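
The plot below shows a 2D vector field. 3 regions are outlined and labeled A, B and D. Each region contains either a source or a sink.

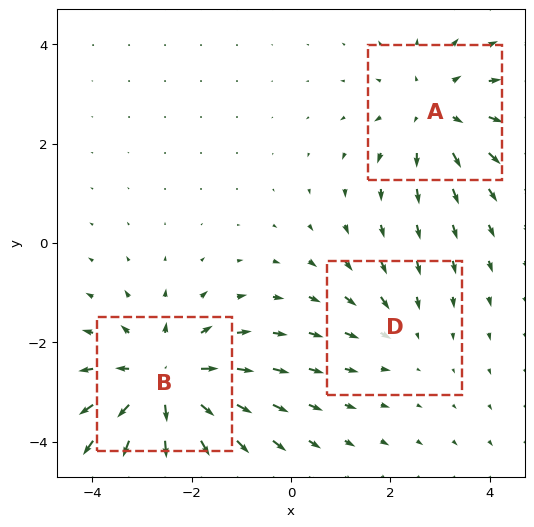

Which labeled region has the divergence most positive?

Divergence at each region's feature centre — A: about +3, B: about +5, D: about -2. Region B is most positive.

B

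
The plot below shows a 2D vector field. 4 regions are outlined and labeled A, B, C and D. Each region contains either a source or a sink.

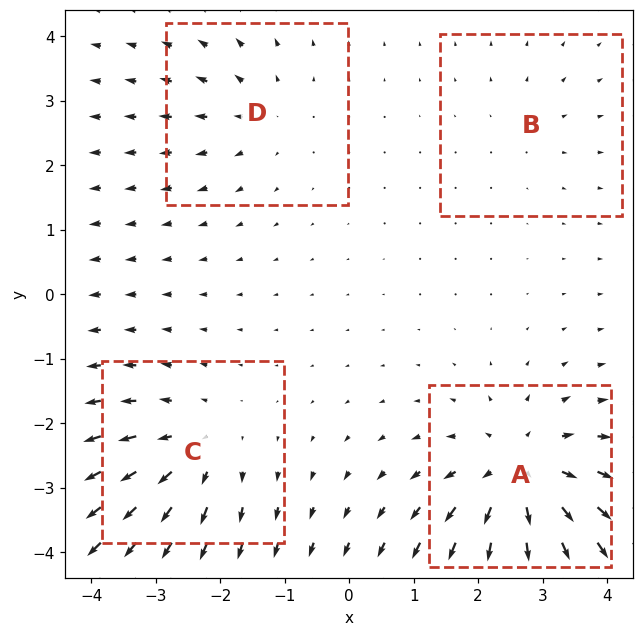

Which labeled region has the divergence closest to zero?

B

Divergence at each region's feature centre — A: about +7, B: about +2, C: about +5, D: about +3. Region B is closest to zero.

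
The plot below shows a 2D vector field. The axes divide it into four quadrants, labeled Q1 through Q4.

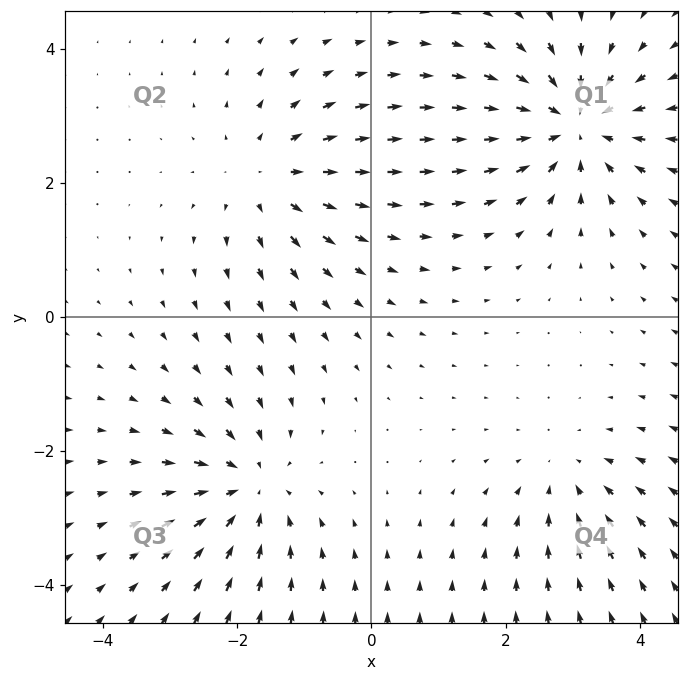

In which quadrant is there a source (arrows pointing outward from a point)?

The source sits at approximately (-1.5, 2.1), which lies in quadrant Q2. The divergence there is about +3, positive as expected for a source.

Q2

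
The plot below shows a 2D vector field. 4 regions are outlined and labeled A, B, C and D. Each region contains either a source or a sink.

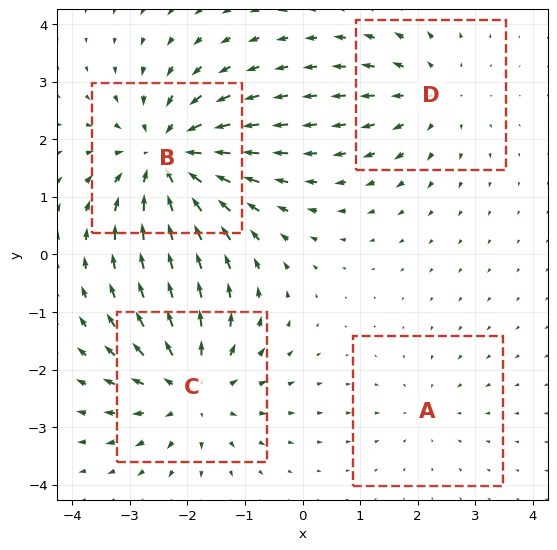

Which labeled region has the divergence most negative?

Divergence at each region's feature centre — A: about -2, B: about -6, C: about +5, D: about +3. Region B is most negative.

B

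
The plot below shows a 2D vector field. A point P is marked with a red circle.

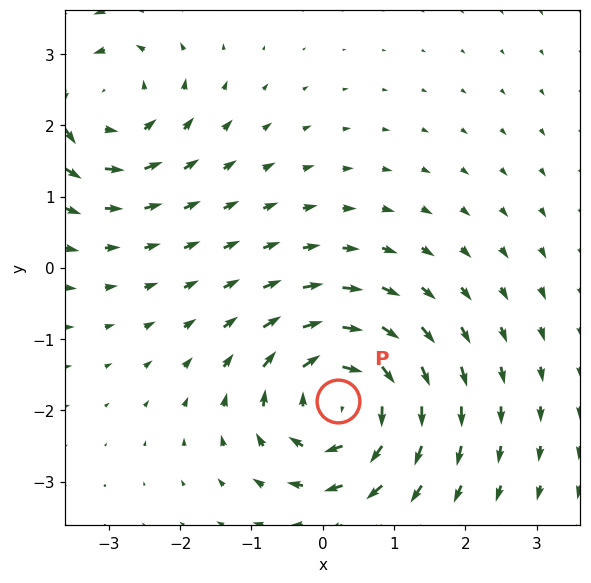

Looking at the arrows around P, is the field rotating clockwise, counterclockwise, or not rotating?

clockwise

Near P at (0.2, -1.9) the arrows circulate clockwise. The curl (z-component) there is about -5; negative curl means clockwise rotation.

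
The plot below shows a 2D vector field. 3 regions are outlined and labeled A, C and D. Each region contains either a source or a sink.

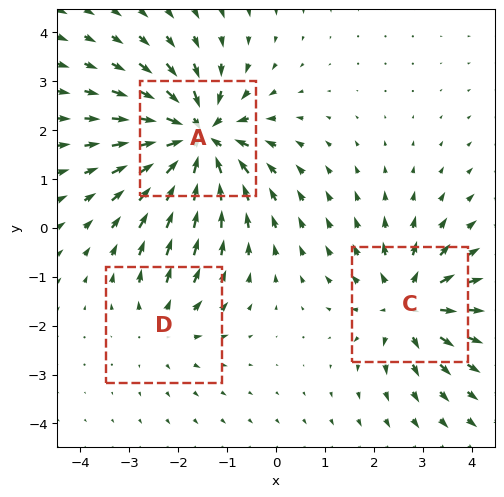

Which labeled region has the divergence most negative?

A

Divergence at each region's feature centre — A: about -5, C: about +4, D: about +2. Region A is most negative.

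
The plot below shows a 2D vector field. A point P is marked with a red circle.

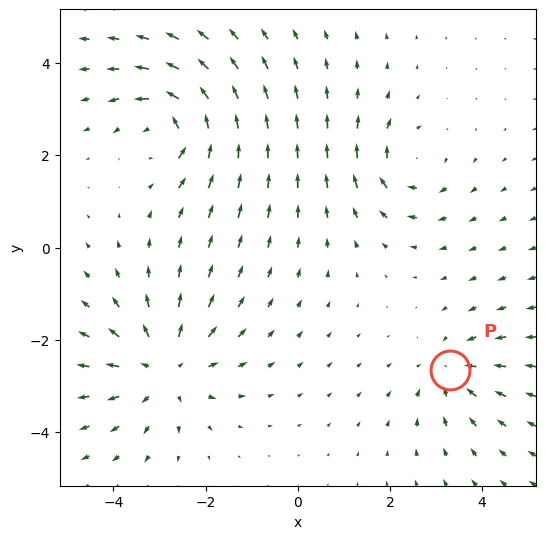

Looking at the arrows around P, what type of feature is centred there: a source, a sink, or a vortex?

sink

At P (3.3, -2.7) the arrows converge inward. Divergence about -3, curl ≈0 — negative divergence with near-zero curl is a sink.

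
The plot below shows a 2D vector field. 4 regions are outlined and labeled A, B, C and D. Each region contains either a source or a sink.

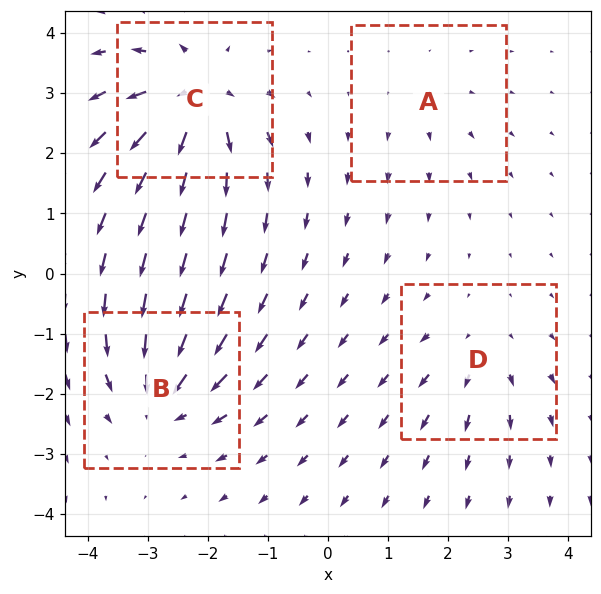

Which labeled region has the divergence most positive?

Divergence at each region's feature centre — A: about +2, B: about -6, C: about +8, D: about +4. Region C is most positive.

C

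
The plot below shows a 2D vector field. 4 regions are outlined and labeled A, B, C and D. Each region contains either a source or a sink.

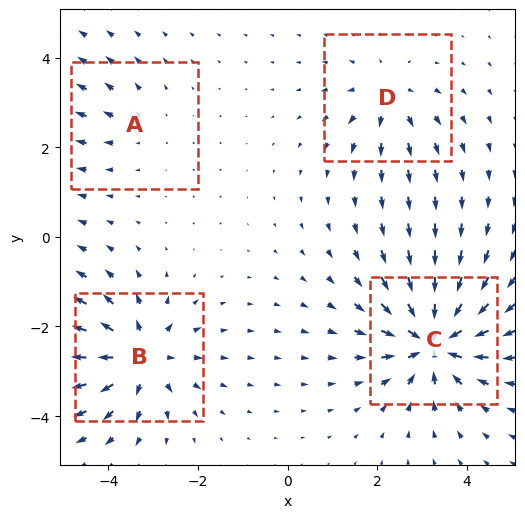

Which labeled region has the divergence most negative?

Divergence at each region's feature centre — A: about +2, B: about +6, C: about -8, D: about +4. Region C is most negative.

C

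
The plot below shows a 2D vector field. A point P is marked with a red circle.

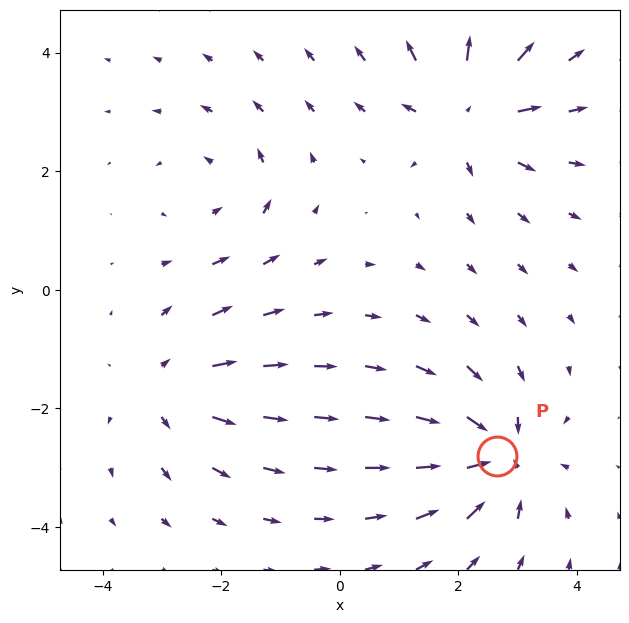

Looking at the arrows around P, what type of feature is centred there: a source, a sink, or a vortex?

At P (2.6, -2.8) the arrows converge inward. Divergence about -5, curl ≈0 — negative divergence with near-zero curl is a sink.

sink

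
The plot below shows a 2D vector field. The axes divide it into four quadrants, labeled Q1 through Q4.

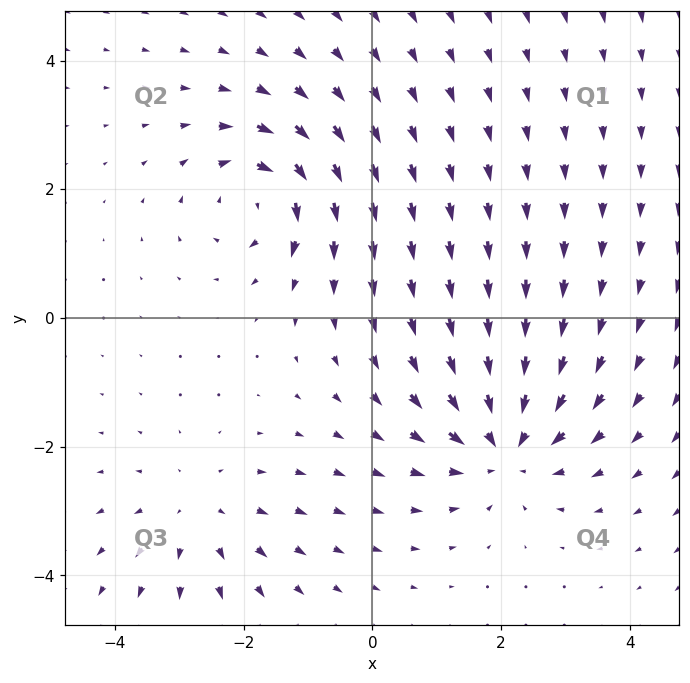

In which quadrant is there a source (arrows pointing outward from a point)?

The source sits at approximately (-2.7, -3.0), which lies in quadrant Q3. The divergence there is about +3, positive as expected for a source.

Q3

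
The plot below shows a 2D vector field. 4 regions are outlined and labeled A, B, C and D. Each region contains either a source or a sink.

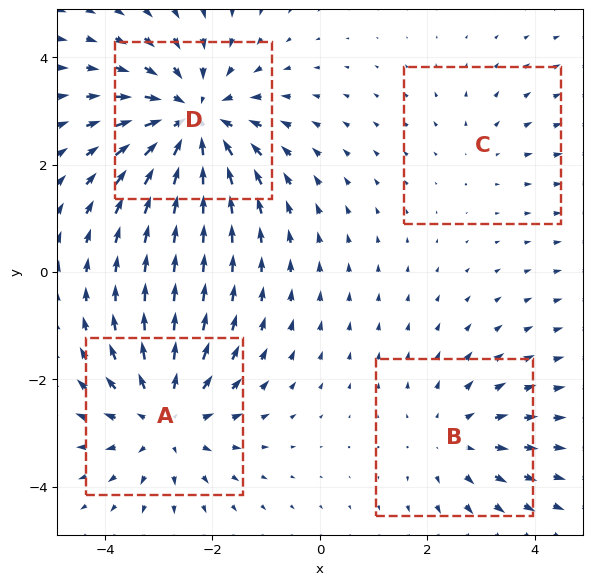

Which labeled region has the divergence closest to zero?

Divergence at each region's feature centre — A: about +4, B: about +3, C: about +2, D: about -6. Region C is closest to zero.

C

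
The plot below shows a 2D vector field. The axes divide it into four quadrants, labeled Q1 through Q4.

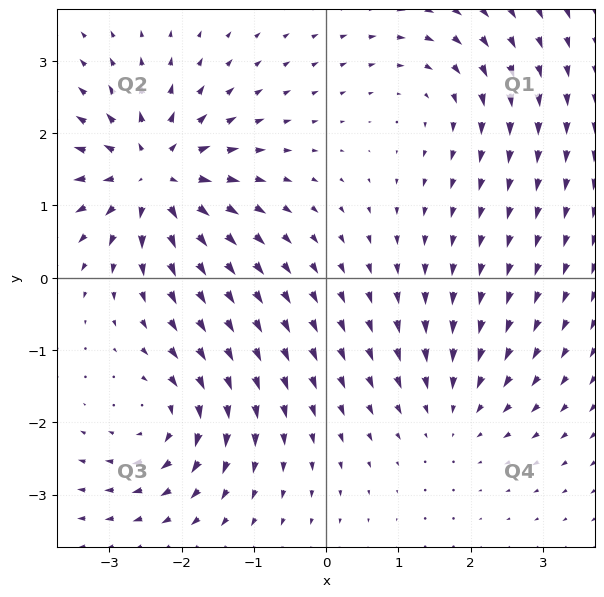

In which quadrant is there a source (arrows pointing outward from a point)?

The source sits at approximately (-2.4, 1.4), which lies in quadrant Q2. The divergence there is about +6, positive as expected for a source.

Q2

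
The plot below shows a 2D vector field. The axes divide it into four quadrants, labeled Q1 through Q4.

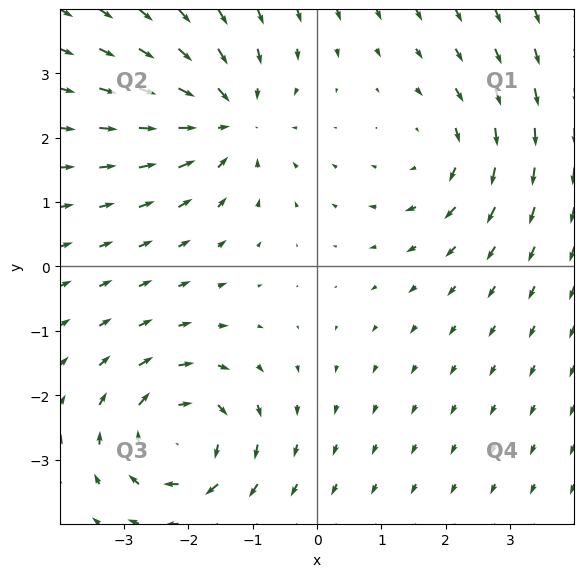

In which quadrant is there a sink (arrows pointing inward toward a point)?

Q2

The sink sits at approximately (-1.4, 2.3), which lies in quadrant Q2. The divergence there is about -4, negative as expected for a sink.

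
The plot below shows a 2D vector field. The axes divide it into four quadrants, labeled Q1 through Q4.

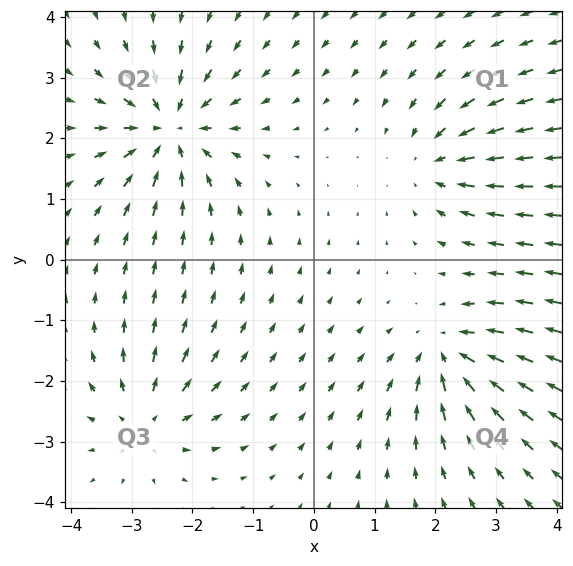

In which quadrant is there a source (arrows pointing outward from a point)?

Q3

The source sits at approximately (-2.8, -2.7), which lies in quadrant Q3. The divergence there is about +4, positive as expected for a source.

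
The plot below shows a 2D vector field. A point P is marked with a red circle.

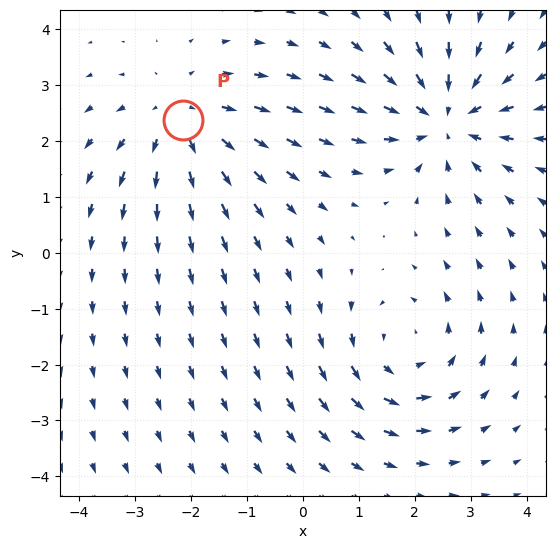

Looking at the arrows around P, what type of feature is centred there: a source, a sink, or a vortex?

At P (-2.1, 2.4) the arrows spread outward. Divergence about +3, curl ≈0 — positive divergence with near-zero curl is a source.

source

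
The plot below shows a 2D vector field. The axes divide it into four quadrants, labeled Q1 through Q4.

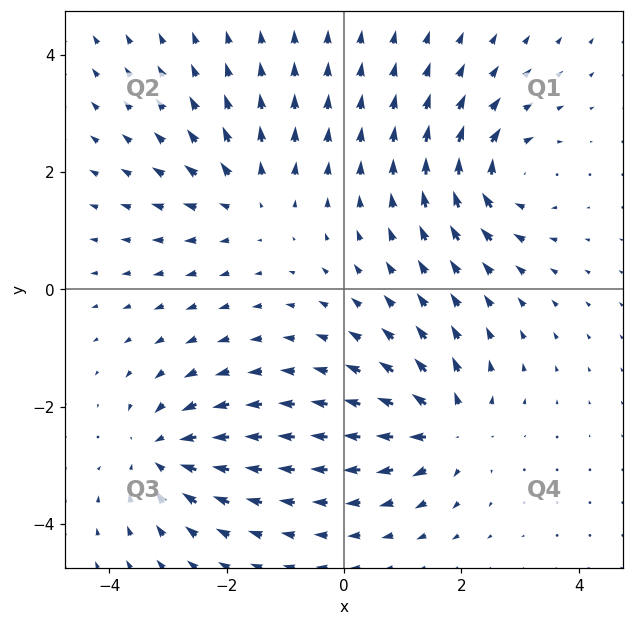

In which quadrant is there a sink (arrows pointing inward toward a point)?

Q3

The sink sits at approximately (-3.1, -2.8), which lies in quadrant Q3. The divergence there is about -5, negative as expected for a sink.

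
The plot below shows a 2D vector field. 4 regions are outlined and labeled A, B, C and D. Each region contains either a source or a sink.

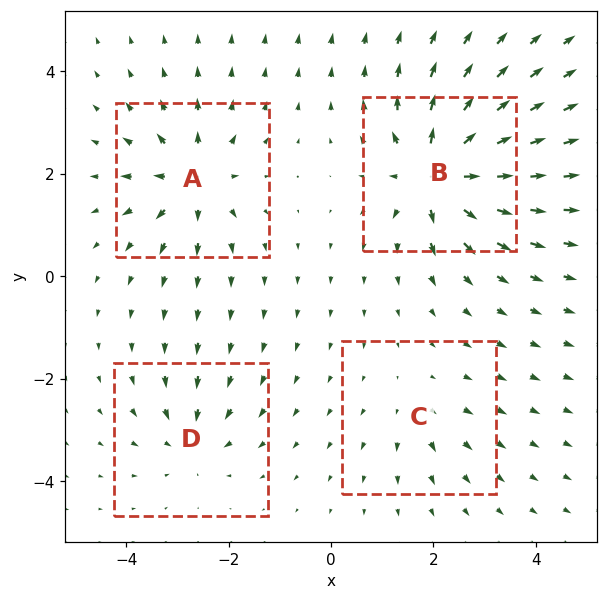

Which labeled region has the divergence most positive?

Divergence at each region's feature centre — A: about +6, B: about +8, C: about +3, D: about -4. Region B is most positive.

B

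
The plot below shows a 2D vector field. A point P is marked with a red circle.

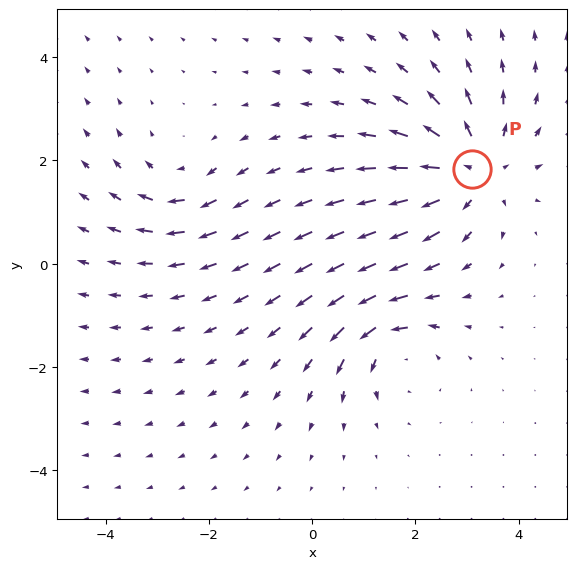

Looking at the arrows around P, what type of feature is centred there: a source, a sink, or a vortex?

At P (3.1, 1.8) the arrows spread outward. Divergence about +5, curl ≈0 — positive divergence with near-zero curl is a source.

source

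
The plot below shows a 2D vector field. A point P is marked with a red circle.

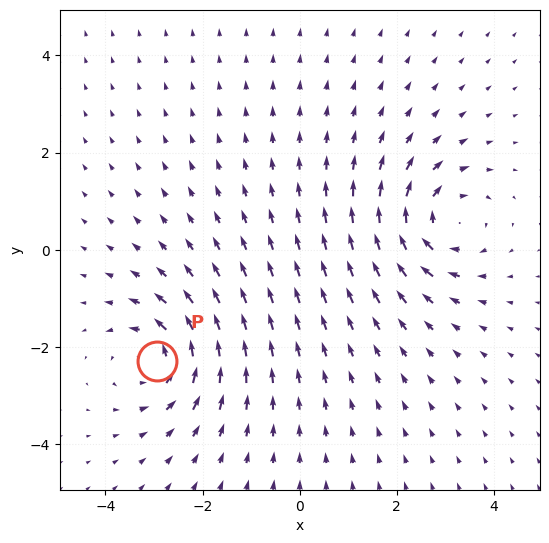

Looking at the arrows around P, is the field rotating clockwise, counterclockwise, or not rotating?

Near P at (-2.9, -2.3) the arrows circulate counterclockwise. The curl (z-component) there is about +5; positive curl means counterclockwise rotation.

counterclockwise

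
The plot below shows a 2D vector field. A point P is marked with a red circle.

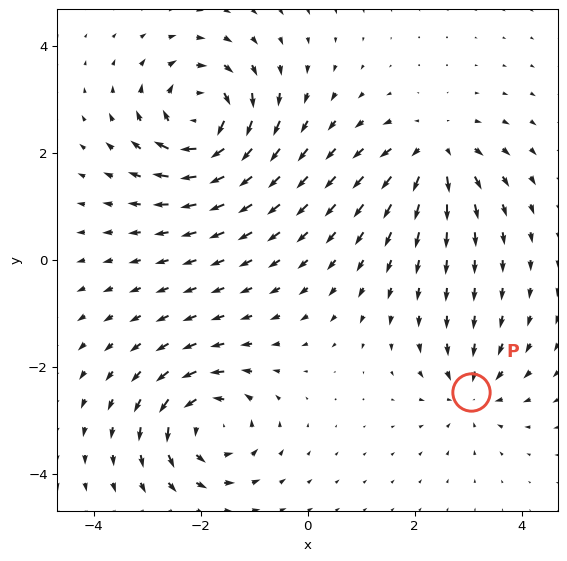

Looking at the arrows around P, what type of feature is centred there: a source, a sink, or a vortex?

At P (3.0, -2.5) the arrows converge inward. Divergence about -4, curl ≈0 — negative divergence with near-zero curl is a sink.

sink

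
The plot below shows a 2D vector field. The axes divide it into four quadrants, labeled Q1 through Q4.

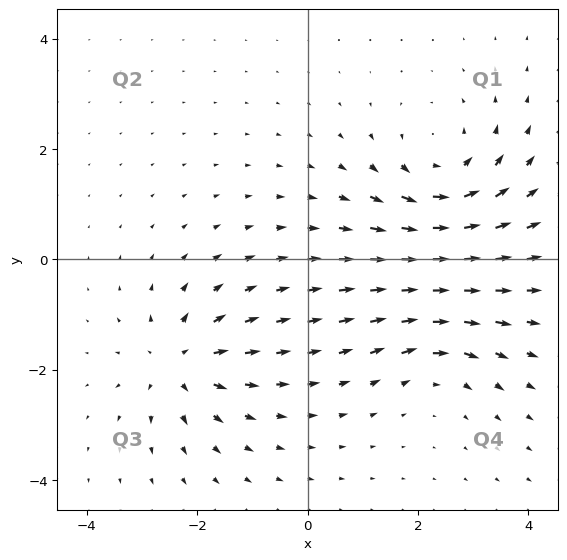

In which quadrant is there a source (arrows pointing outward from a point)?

Q3

The source sits at approximately (-2.3, -1.9), which lies in quadrant Q3. The divergence there is about +4, positive as expected for a source.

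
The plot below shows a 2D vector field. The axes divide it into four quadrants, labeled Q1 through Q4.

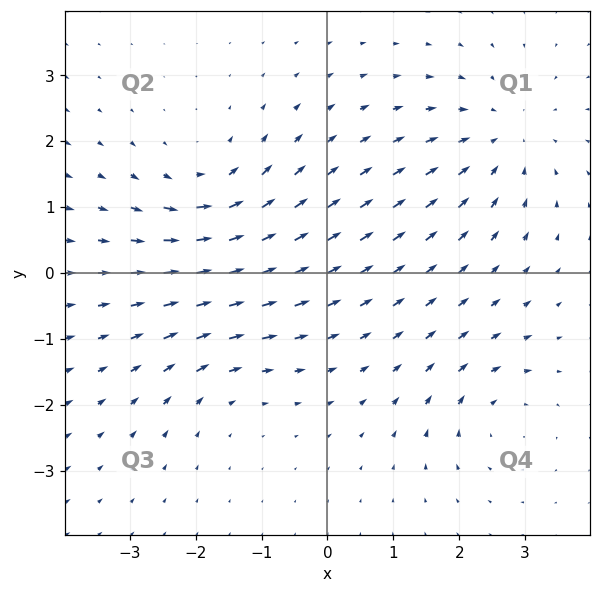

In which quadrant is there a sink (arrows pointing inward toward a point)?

Q1

The sink sits at approximately (2.7, 2.1), which lies in quadrant Q1. The divergence there is about -4, negative as expected for a sink.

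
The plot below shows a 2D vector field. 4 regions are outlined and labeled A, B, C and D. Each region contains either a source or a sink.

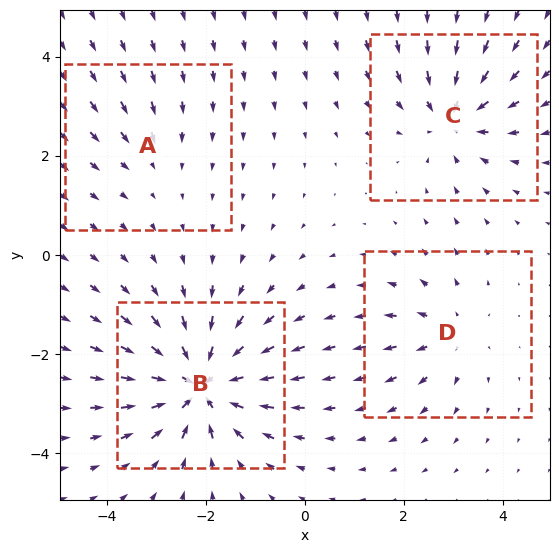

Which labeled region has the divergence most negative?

B

Divergence at each region's feature centre — A: about -2, B: about -8, C: about -5, D: about +3. Region B is most negative.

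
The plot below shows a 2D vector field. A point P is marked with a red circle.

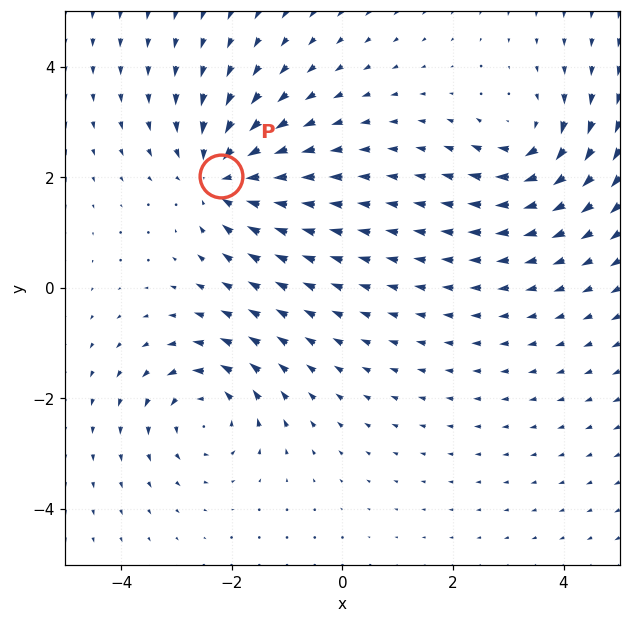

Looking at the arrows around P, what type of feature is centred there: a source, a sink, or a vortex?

At P (-2.2, 2.0) the arrows converge inward. Divergence about -4, curl ≈0 — negative divergence with near-zero curl is a sink.

sink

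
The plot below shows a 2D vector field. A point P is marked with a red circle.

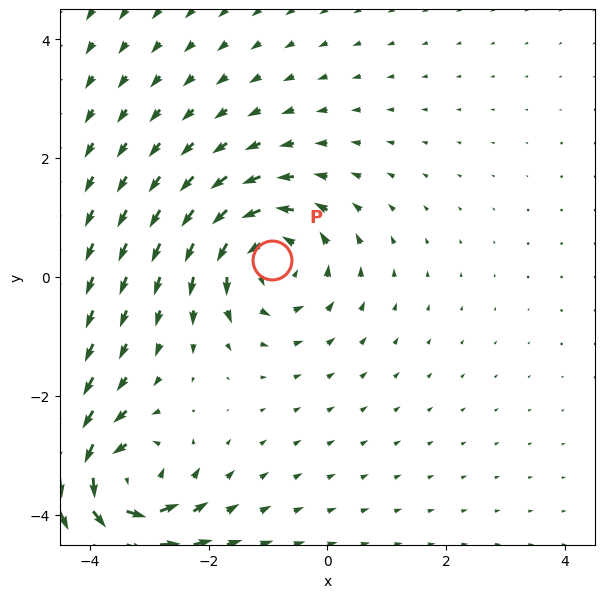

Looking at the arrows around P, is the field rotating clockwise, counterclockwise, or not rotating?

counterclockwise

Near P at (-0.9, 0.3) the arrows circulate counterclockwise. The curl (z-component) there is about +5; positive curl means counterclockwise rotation.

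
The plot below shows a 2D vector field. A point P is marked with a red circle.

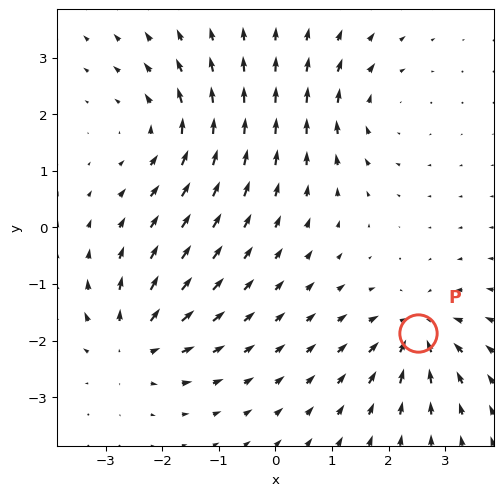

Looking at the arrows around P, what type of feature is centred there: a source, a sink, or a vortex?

sink

At P (2.5, -1.9) the arrows converge inward. Divergence about -6, curl ≈0 — negative divergence with near-zero curl is a sink.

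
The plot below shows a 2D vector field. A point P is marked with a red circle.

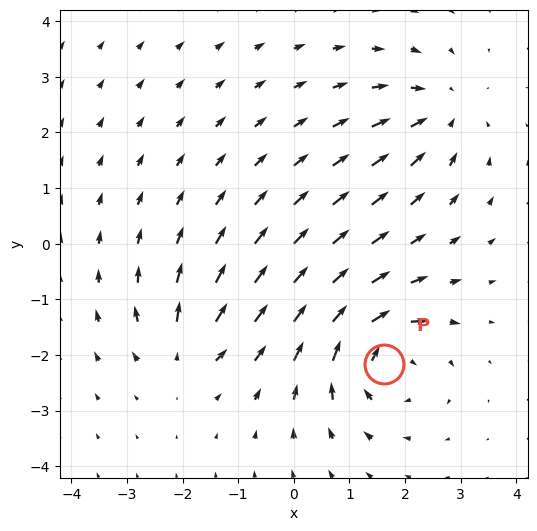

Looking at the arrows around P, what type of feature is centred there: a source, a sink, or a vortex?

At P (1.6, -2.2) the arrows circulate clockwise. Divergence ≈0, curl about -6 — near-zero divergence with nonzero curl is a vortex.

vortex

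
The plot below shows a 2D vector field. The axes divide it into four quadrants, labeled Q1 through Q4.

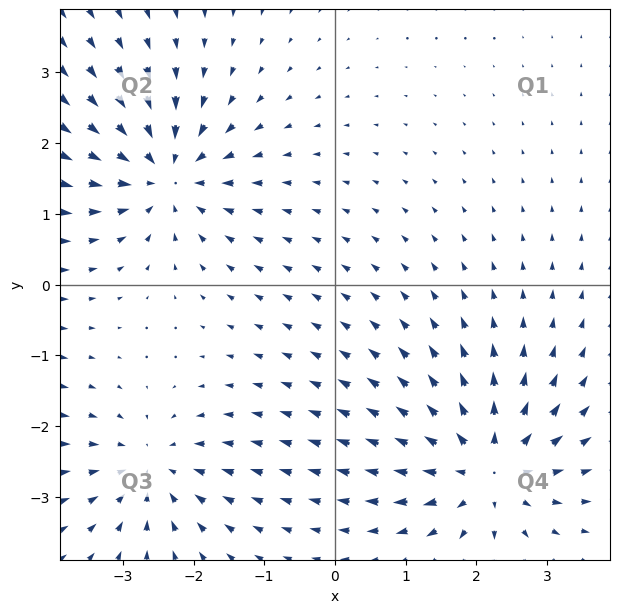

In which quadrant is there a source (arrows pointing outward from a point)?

Q4

The source sits at approximately (2.1, -2.6), which lies in quadrant Q4. The divergence there is about +4, positive as expected for a source.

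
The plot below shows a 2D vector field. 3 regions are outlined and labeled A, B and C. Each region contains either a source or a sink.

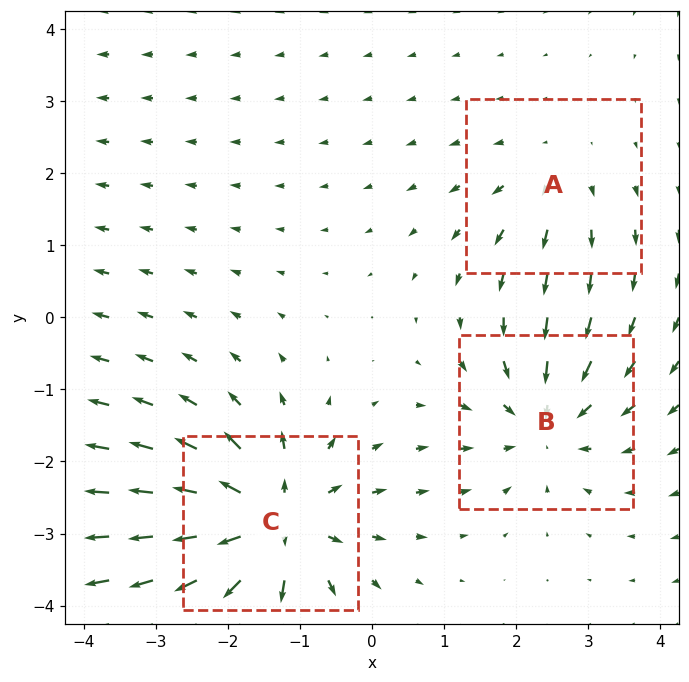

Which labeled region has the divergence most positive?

Divergence at each region's feature centre — A: about +2, B: about -4, C: about +6. Region C is most positive.

C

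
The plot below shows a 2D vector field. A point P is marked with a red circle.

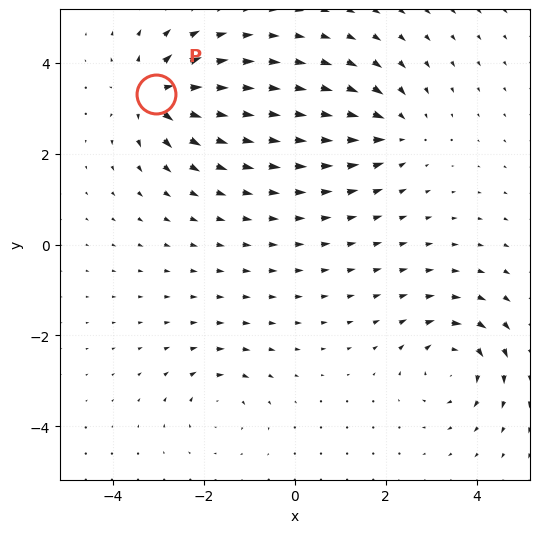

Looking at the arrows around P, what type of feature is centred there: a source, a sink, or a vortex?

source

At P (-3.1, 3.3) the arrows spread outward. Divergence about +7, curl ≈0 — positive divergence with near-zero curl is a source.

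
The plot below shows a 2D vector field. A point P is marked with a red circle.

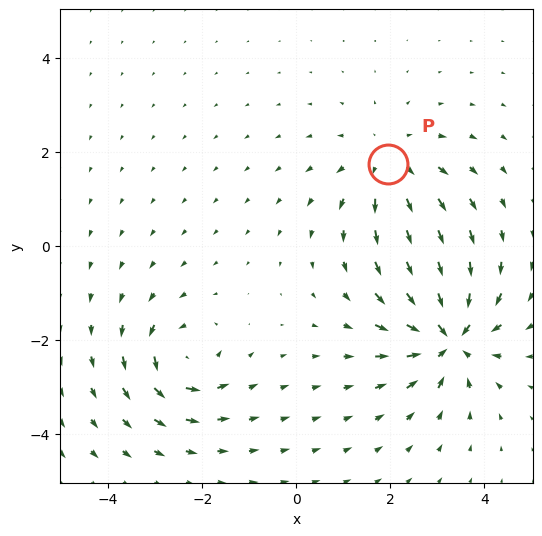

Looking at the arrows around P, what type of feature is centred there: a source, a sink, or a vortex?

source

At P (2.0, 1.7) the arrows spread outward. Divergence about +3, curl ≈0 — positive divergence with near-zero curl is a source.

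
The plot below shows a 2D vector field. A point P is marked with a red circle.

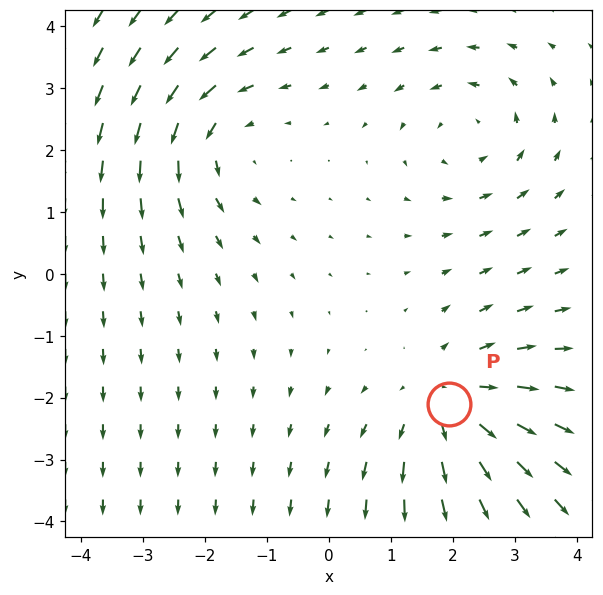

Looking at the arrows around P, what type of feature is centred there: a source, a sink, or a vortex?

At P (1.9, -2.1) the arrows spread outward. Divergence about +3, curl ≈0 — positive divergence with near-zero curl is a source.

source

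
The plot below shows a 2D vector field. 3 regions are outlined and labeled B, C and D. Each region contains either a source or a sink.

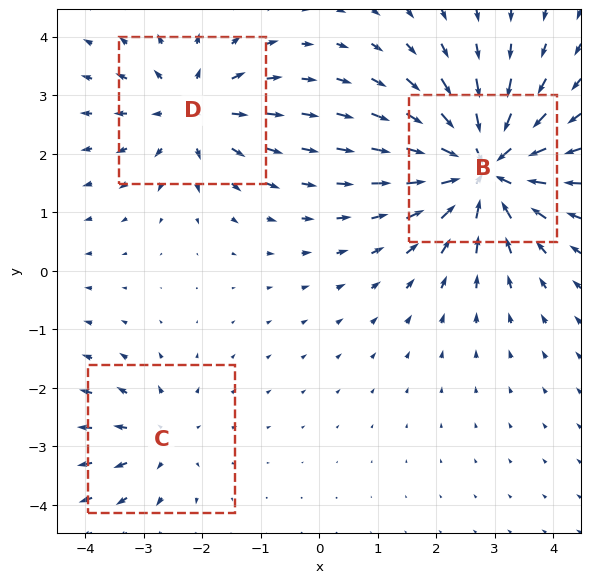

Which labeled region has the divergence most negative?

B

Divergence at each region's feature centre — B: about -6, C: about +2, D: about +3. Region B is most negative.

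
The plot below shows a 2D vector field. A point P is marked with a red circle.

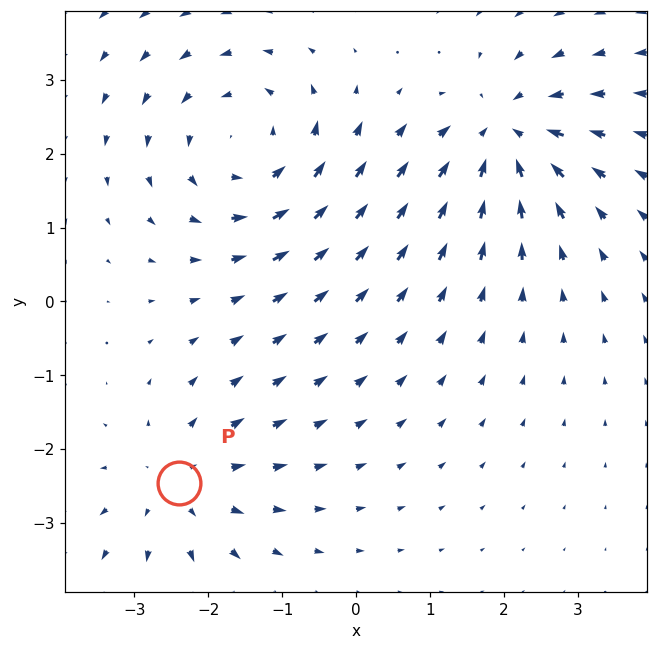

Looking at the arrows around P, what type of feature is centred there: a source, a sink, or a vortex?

At P (-2.4, -2.5) the arrows spread outward. Divergence about +2, curl ≈0 — positive divergence with near-zero curl is a source.

source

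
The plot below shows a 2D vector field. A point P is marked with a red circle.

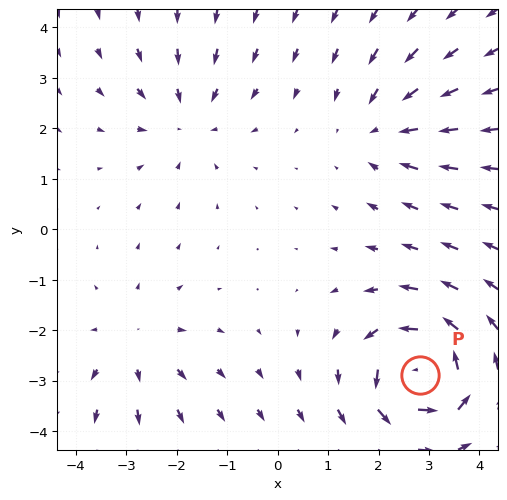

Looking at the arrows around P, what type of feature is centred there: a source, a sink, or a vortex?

At P (2.8, -2.9) the arrows circulate counterclockwise. Divergence ≈0, curl about +7 — near-zero divergence with nonzero curl is a vortex.

vortex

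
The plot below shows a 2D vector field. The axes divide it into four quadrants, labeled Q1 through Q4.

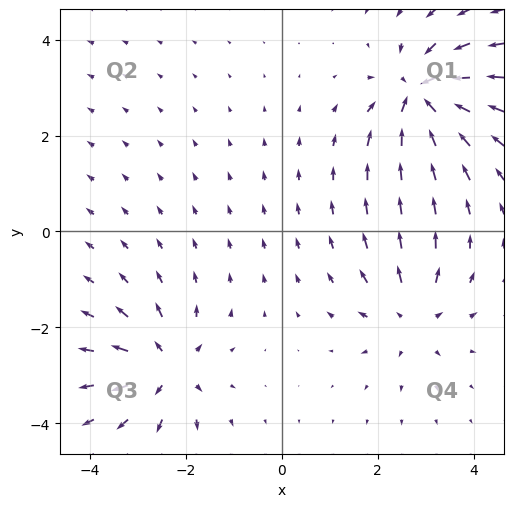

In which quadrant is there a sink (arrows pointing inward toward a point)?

Q1

The sink sits at approximately (2.9, 2.8), which lies in quadrant Q1. The divergence there is about -6, negative as expected for a sink.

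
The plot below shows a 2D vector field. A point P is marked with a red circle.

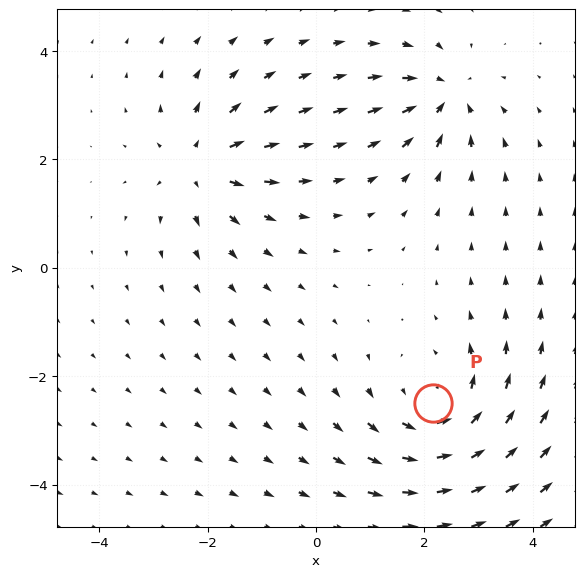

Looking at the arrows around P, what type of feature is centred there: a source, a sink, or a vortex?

vortex

At P (2.2, -2.5) the arrows circulate counterclockwise. Divergence ≈0, curl about +4 — near-zero divergence with nonzero curl is a vortex.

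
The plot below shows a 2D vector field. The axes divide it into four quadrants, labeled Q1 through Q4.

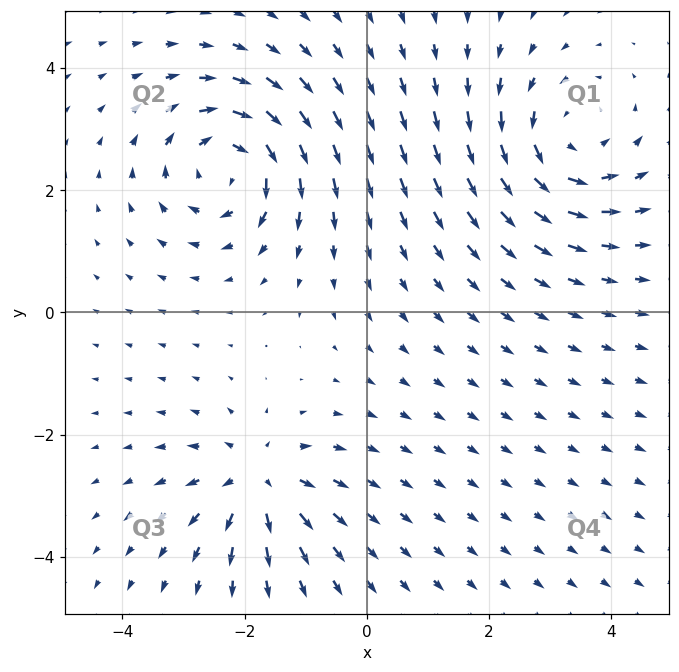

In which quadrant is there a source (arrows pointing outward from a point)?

Q3

The source sits at approximately (-1.8, -2.7), which lies in quadrant Q3. The divergence there is about +3, positive as expected for a source.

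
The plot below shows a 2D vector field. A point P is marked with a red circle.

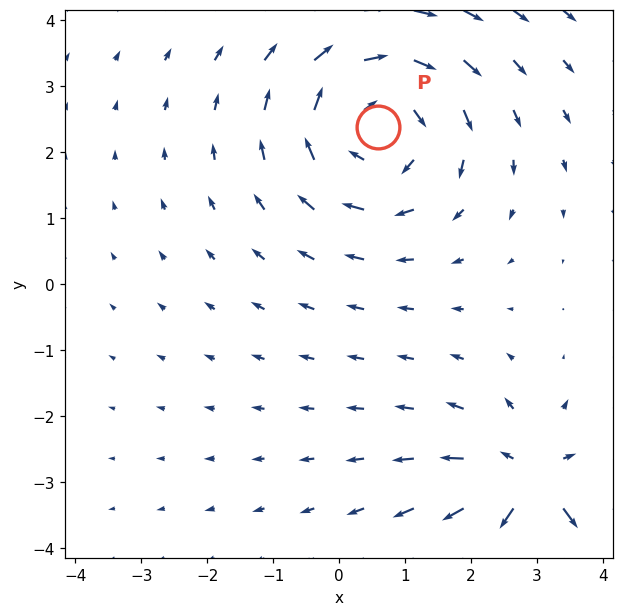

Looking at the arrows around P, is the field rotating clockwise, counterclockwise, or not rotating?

Near P at (0.6, 2.4) the arrows circulate clockwise. The curl (z-component) there is about -4; negative curl means clockwise rotation.

clockwise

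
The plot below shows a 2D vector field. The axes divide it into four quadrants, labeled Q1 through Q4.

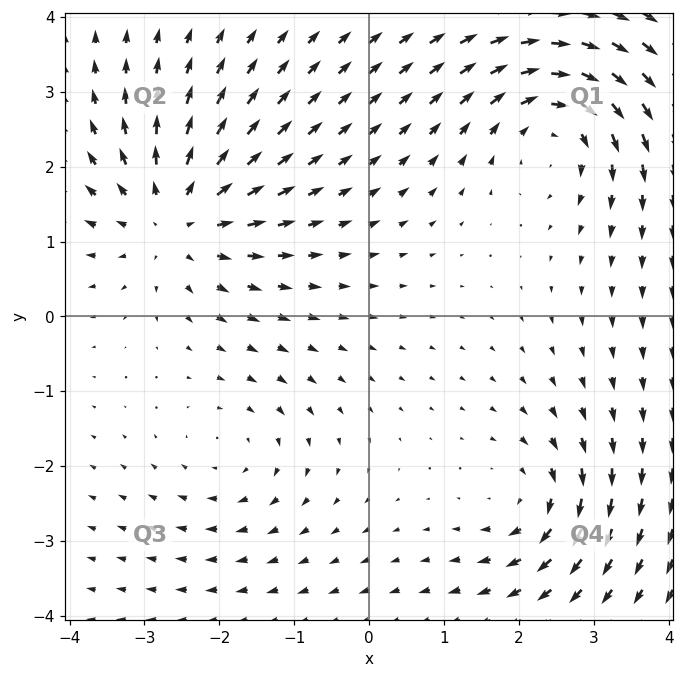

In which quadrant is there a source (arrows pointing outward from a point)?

Q2

The source sits at approximately (-2.6, 1.3), which lies in quadrant Q2. The divergence there is about +5, positive as expected for a source.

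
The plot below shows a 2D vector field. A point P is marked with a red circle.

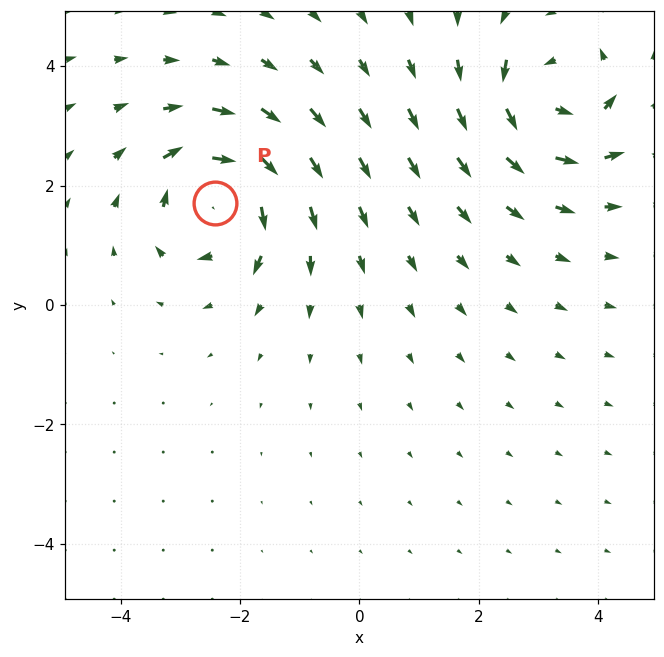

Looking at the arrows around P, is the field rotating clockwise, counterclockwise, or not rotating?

Near P at (-2.4, 1.7) the arrows circulate clockwise. The curl (z-component) there is about -7; negative curl means clockwise rotation.

clockwise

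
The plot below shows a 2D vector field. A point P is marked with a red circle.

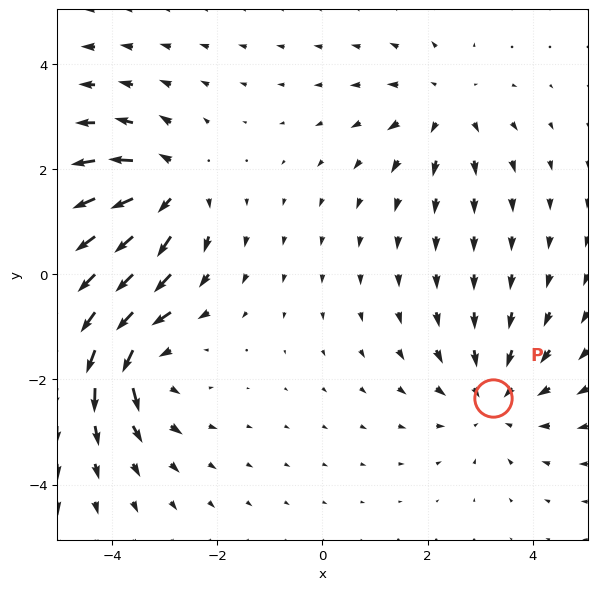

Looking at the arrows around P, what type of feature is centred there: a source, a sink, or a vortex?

At P (3.2, -2.4) the arrows converge inward. Divergence about -3, curl ≈0 — negative divergence with near-zero curl is a sink.

sink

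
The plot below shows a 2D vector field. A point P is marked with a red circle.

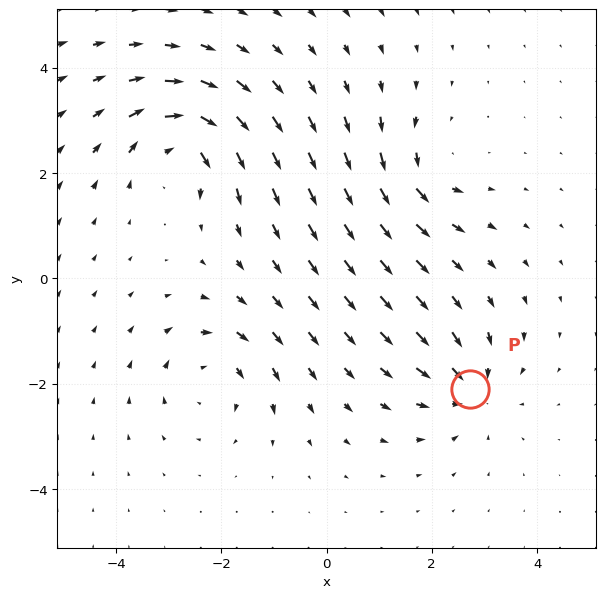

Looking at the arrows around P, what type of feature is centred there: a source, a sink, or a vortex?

At P (2.7, -2.1) the arrows converge inward. Divergence about -5, curl ≈0 — negative divergence with near-zero curl is a sink.

sink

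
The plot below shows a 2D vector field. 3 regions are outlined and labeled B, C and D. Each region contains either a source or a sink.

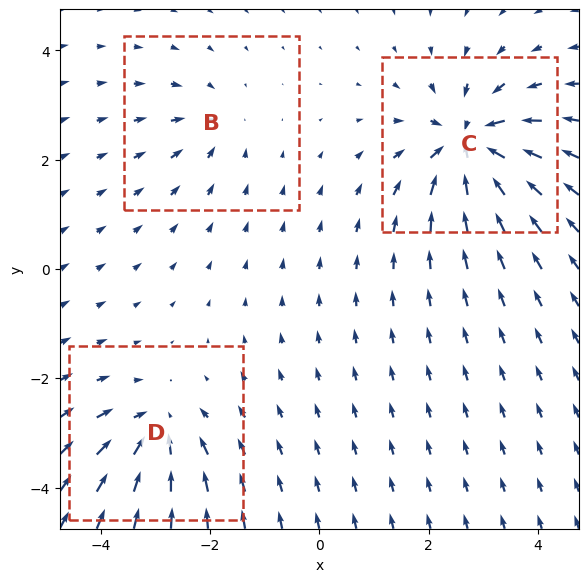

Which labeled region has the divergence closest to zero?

B

Divergence at each region's feature centre — B: about -2, C: about -6, D: about -4. Region B is closest to zero.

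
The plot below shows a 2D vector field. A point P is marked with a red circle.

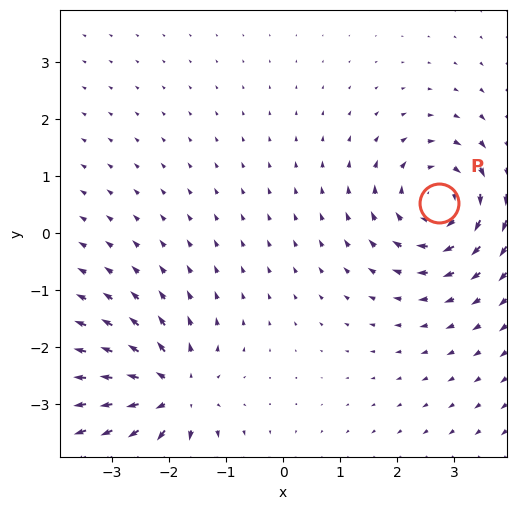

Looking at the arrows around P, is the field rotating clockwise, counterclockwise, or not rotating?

Near P at (2.7, 0.5) the arrows circulate clockwise. The curl (z-component) there is about -3; negative curl means clockwise rotation.

clockwise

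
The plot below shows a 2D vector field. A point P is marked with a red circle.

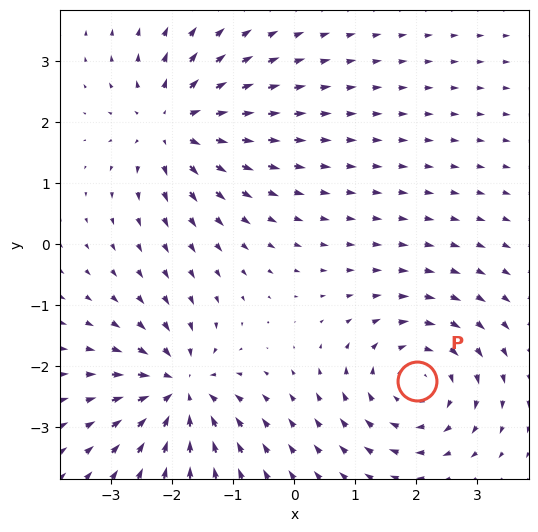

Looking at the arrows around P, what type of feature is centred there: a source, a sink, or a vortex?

vortex

At P (2.0, -2.2) the arrows circulate clockwise. Divergence ≈0, curl about -4 — near-zero divergence with nonzero curl is a vortex.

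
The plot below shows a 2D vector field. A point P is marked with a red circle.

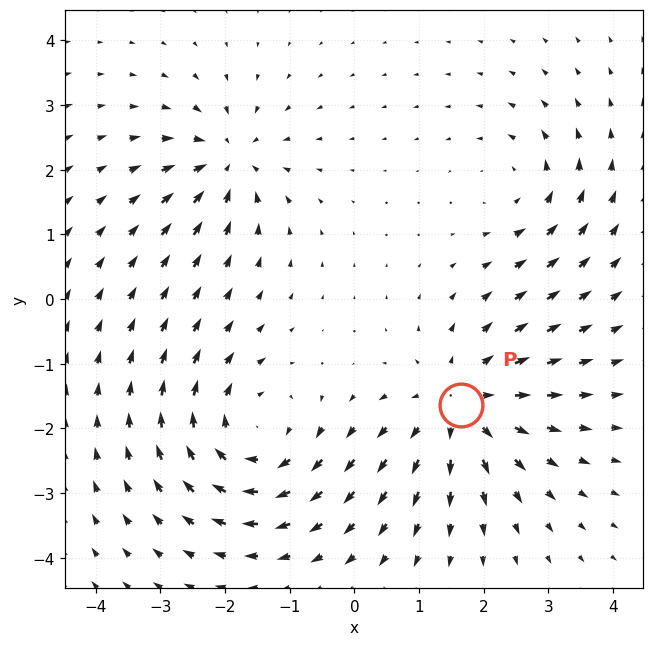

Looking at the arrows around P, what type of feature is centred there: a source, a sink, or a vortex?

At P (1.7, -1.6) the arrows spread outward. Divergence about +4, curl ≈0 — positive divergence with near-zero curl is a source.

source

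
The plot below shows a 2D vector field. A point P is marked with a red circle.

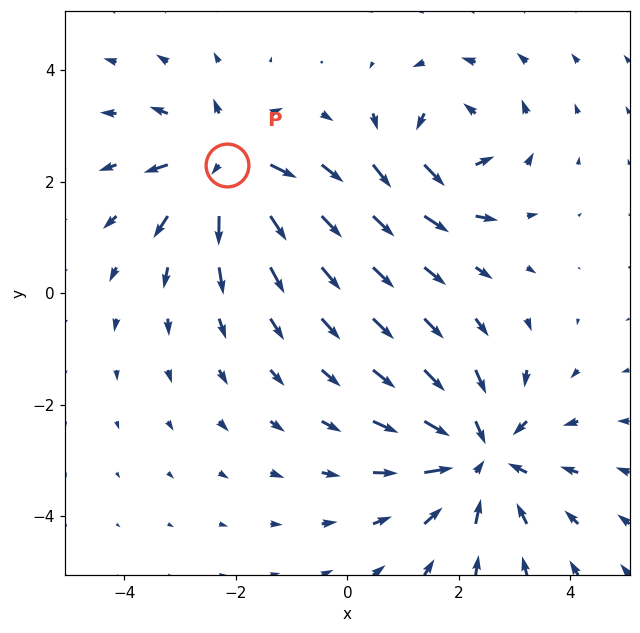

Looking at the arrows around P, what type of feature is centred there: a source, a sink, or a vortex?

At P (-2.2, 2.3) the arrows spread outward. Divergence about +5, curl ≈0 — positive divergence with near-zero curl is a source.

source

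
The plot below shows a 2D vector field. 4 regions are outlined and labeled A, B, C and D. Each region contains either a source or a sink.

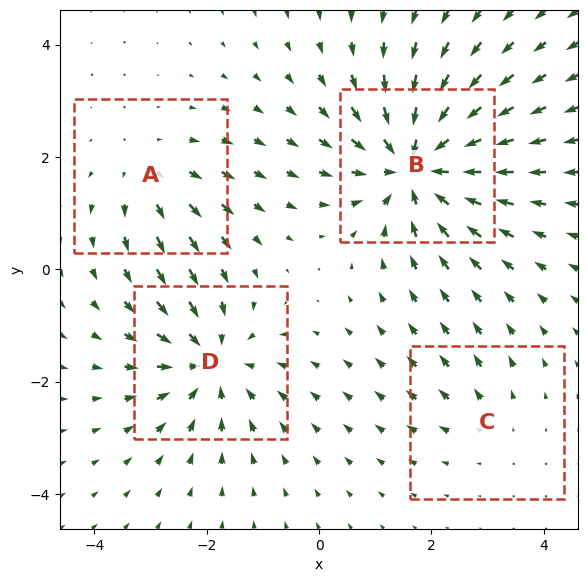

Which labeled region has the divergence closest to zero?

C

Divergence at each region's feature centre — A: about +3, B: about -7, C: about +2, D: about -5. Region C is closest to zero.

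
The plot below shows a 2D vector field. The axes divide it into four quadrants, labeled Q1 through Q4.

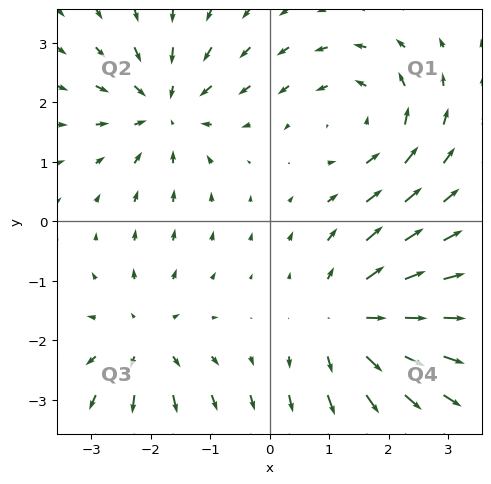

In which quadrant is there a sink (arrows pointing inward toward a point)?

Q2

The sink sits at approximately (-1.8, 1.9), which lies in quadrant Q2. The divergence there is about -4, negative as expected for a sink.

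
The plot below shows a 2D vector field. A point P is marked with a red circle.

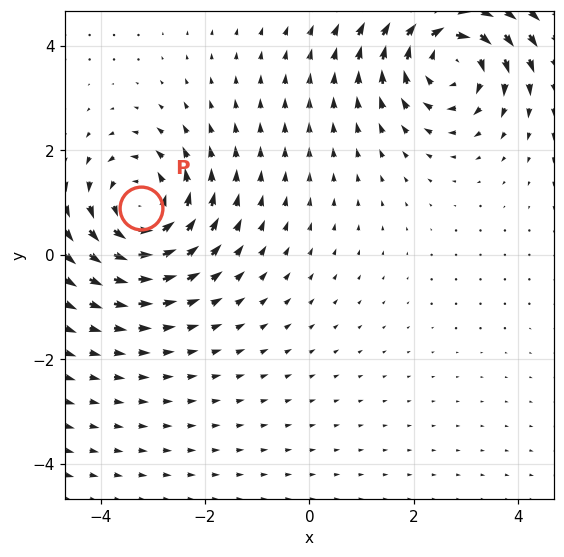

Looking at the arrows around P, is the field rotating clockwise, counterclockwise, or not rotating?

Near P at (-3.2, 0.9) the arrows circulate counterclockwise. The curl (z-component) there is about +3; positive curl means counterclockwise rotation.

counterclockwise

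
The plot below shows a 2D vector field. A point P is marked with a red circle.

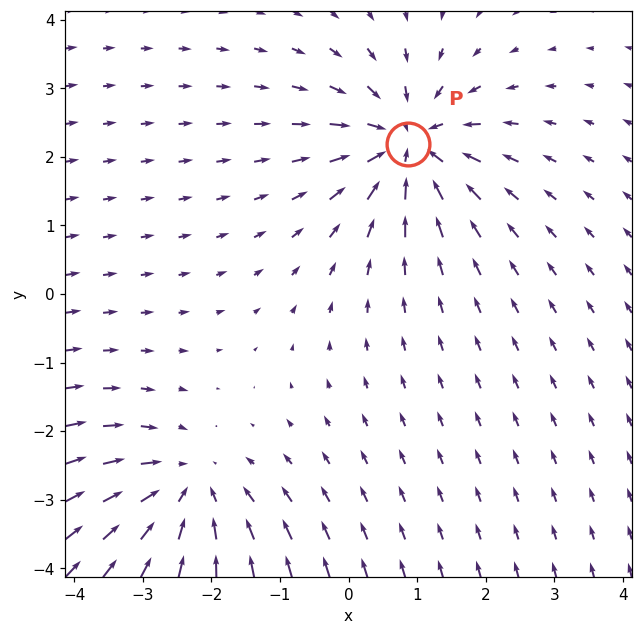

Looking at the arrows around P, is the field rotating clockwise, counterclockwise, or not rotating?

not rotating

Near P at (0.9, 2.2) the arrows show no circulation. The curl there is ≈0.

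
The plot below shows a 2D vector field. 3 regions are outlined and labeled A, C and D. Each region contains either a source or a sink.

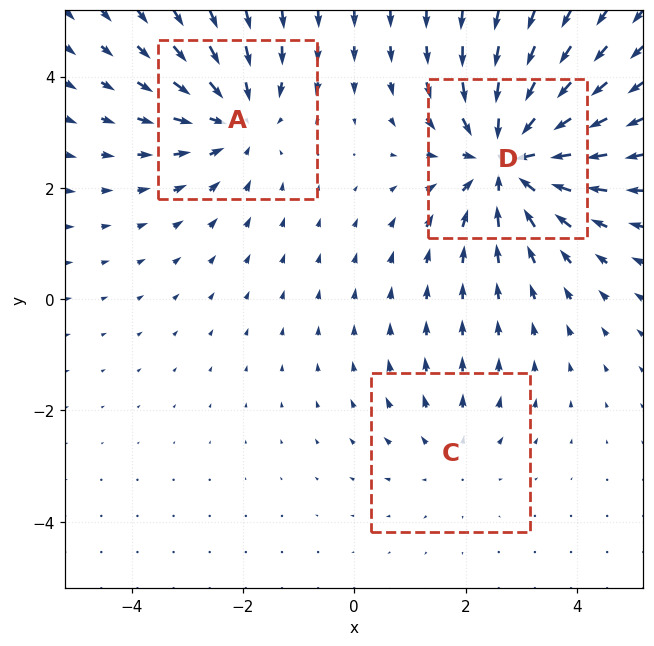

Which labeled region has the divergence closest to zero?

C

Divergence at each region's feature centre — A: about -3, C: about +2, D: about -5. Region C is closest to zero.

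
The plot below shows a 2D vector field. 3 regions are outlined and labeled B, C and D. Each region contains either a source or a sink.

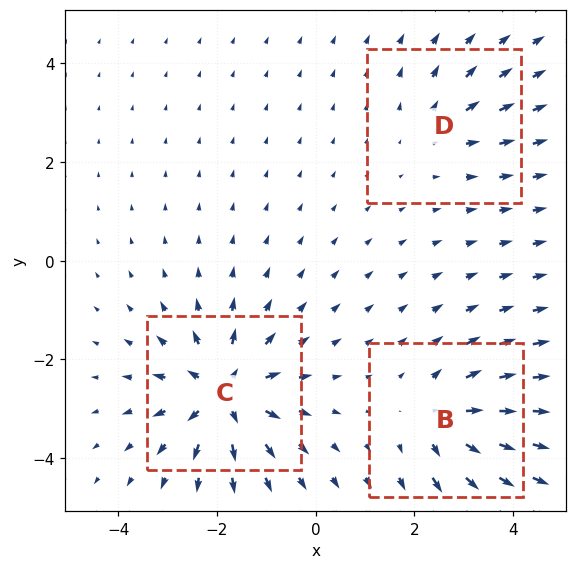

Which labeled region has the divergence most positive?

C

Divergence at each region's feature centre — B: about +4, C: about +6, D: about +2. Region C is most positive.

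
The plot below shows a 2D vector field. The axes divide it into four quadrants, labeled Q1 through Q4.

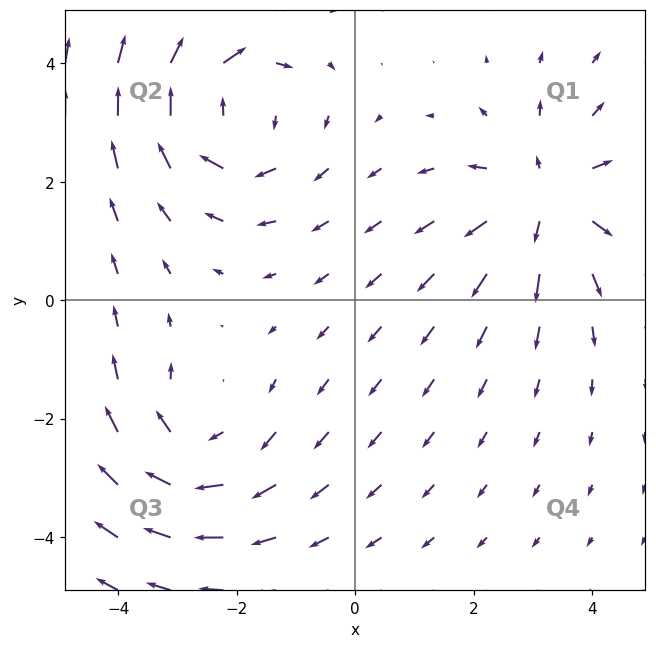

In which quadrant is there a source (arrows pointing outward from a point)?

The source sits at approximately (3.2, 1.7), which lies in quadrant Q1. The divergence there is about +4, positive as expected for a source.

Q1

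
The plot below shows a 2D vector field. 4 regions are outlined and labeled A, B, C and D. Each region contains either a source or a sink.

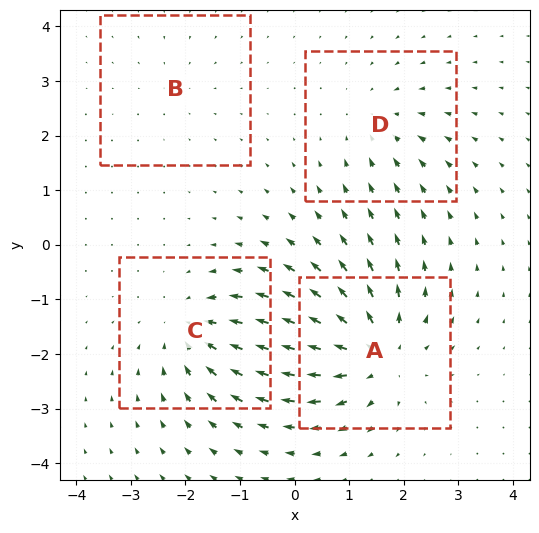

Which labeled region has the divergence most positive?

A

Divergence at each region's feature centre — A: about +7, B: about -2, C: about -5, D: about -3. Region A is most positive.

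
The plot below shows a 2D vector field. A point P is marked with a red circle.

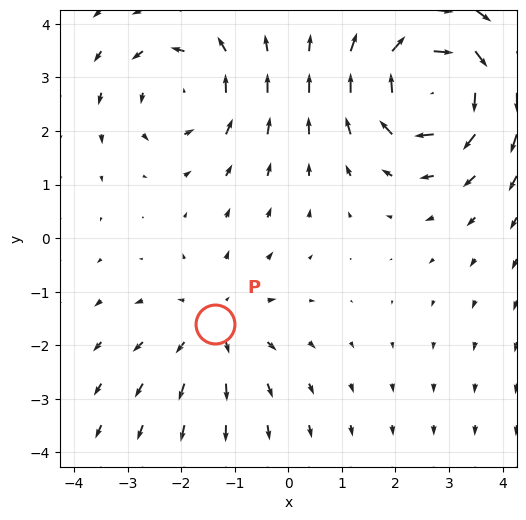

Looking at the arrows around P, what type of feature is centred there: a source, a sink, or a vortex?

source

At P (-1.4, -1.6) the arrows spread outward. Divergence about +2, curl ≈0 — positive divergence with near-zero curl is a source.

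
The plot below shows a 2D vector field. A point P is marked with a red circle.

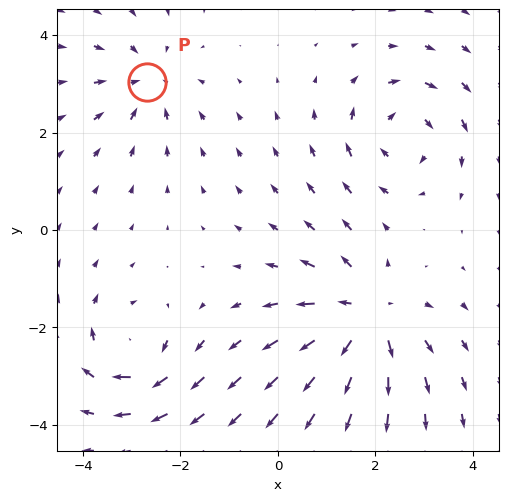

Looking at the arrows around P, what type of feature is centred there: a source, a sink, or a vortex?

sink

At P (-2.7, 3.0) the arrows converge inward. Divergence about -4, curl ≈0 — negative divergence with near-zero curl is a sink.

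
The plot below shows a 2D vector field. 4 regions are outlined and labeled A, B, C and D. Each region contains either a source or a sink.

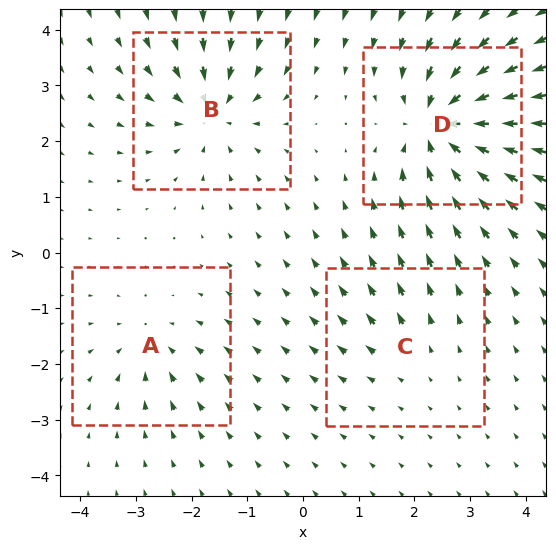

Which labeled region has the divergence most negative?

D

Divergence at each region's feature centre — A: about -4, B: about -6, C: about +2, D: about -9. Region D is most negative.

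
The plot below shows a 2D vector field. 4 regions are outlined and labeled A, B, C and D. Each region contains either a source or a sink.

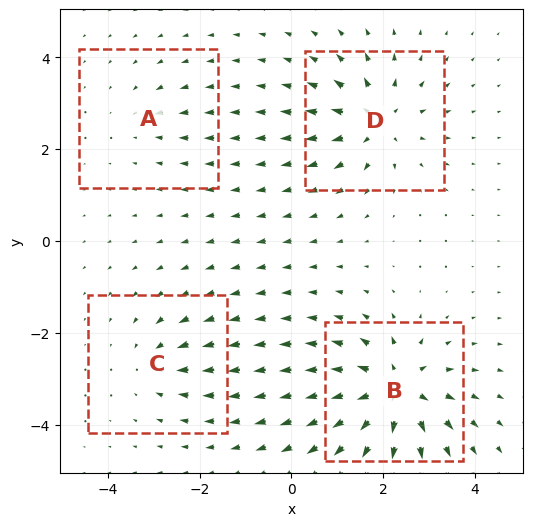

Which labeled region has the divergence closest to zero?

Divergence at each region's feature centre — A: about -2, B: about +8, C: about -4, D: about +6. Region A is closest to zero.

A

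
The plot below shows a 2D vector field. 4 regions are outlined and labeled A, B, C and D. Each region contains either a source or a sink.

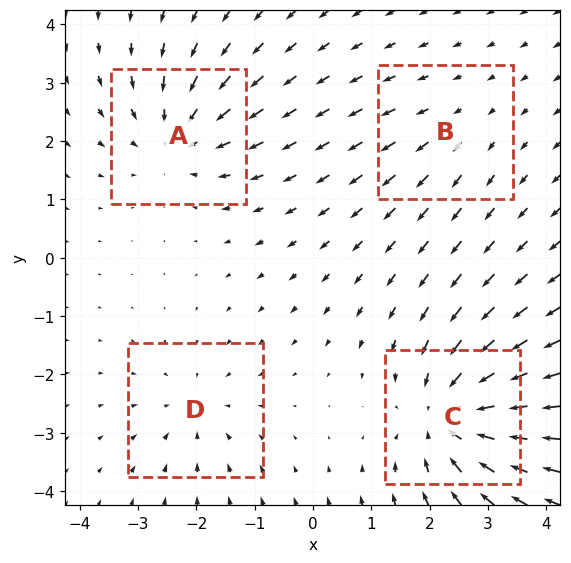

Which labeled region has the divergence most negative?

C

Divergence at each region's feature centre — A: about -5, B: about +2, C: about -7, D: about -3. Region C is most negative.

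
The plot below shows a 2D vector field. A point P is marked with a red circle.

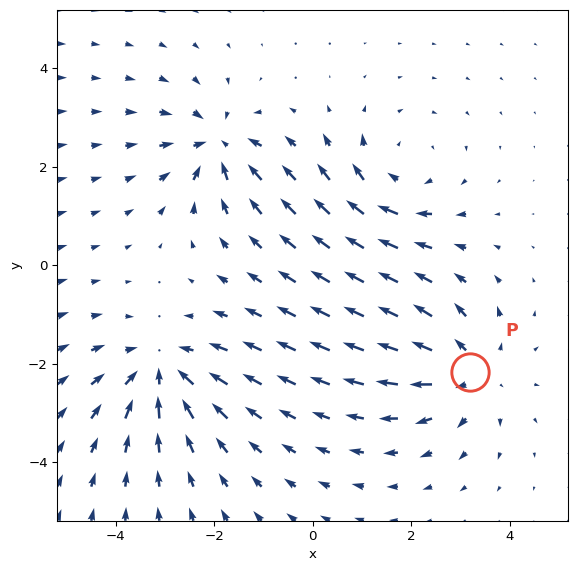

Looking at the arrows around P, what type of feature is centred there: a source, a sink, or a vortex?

source

At P (3.2, -2.2) the arrows spread outward. Divergence about +3, curl ≈0 — positive divergence with near-zero curl is a source.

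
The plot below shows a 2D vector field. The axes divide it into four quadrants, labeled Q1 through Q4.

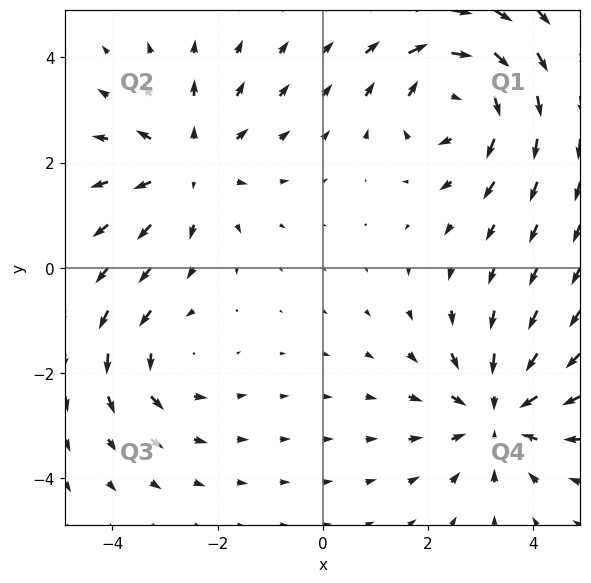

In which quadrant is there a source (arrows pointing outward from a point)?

The source sits at approximately (-2.6, 1.9), which lies in quadrant Q2. The divergence there is about +3, positive as expected for a source.

Q2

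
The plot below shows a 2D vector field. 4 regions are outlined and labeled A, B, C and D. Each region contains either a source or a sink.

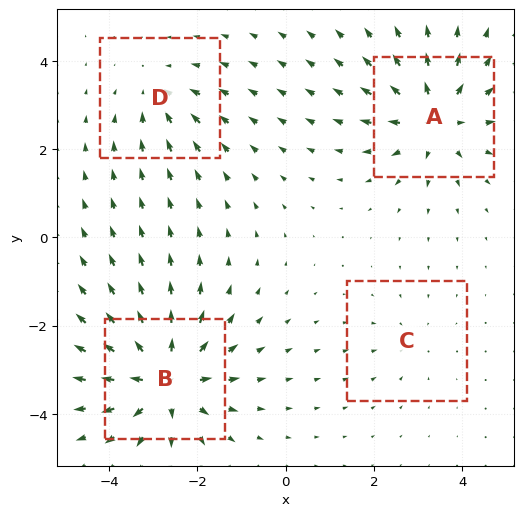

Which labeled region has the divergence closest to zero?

Divergence at each region's feature centre — A: about +5, B: about +6, C: about -2, D: about -3. Region C is closest to zero.

C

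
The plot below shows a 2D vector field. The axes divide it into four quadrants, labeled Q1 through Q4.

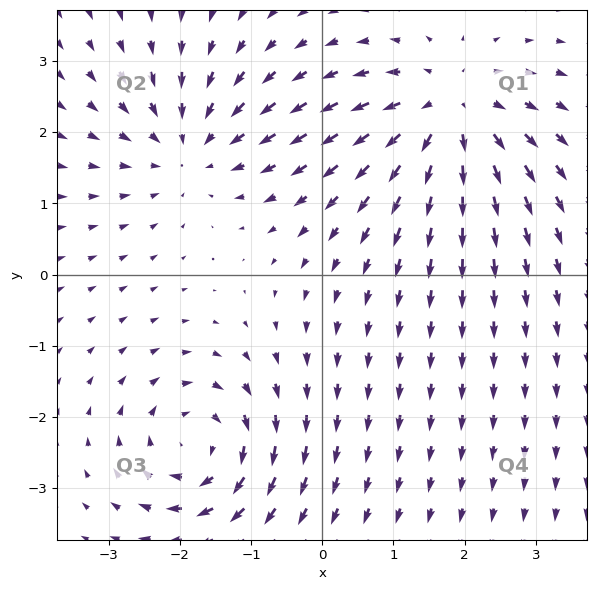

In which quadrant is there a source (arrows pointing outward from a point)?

Q1

The source sits at approximately (1.8, 2.3), which lies in quadrant Q1. The divergence there is about +4, positive as expected for a source.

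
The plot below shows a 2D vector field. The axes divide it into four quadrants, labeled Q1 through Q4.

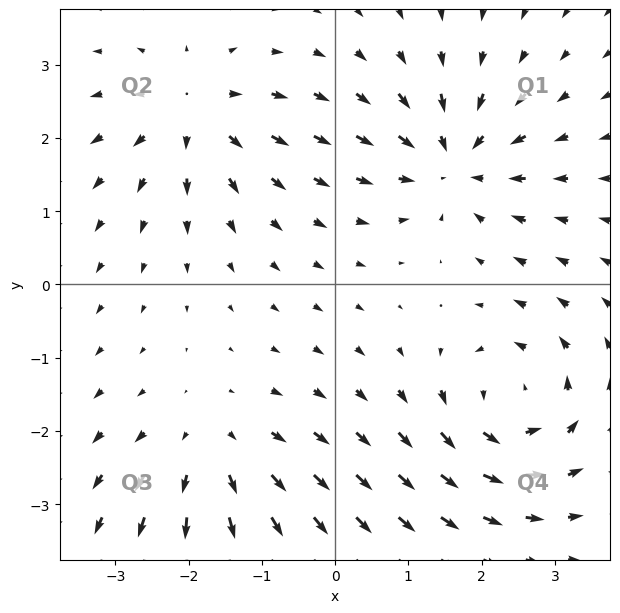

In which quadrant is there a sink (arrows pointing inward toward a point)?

The sink sits at approximately (1.6, 1.7), which lies in quadrant Q1. The divergence there is about -4, negative as expected for a sink.

Q1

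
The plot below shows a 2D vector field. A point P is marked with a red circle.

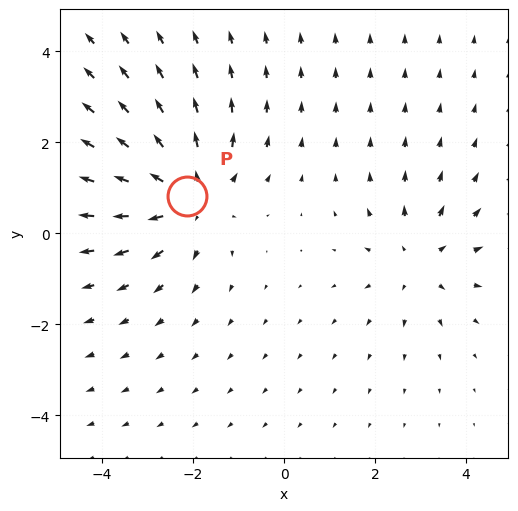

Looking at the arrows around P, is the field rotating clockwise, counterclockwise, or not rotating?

not rotating

Near P at (-2.1, 0.8) the arrows show no circulation. The curl there is ≈0.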